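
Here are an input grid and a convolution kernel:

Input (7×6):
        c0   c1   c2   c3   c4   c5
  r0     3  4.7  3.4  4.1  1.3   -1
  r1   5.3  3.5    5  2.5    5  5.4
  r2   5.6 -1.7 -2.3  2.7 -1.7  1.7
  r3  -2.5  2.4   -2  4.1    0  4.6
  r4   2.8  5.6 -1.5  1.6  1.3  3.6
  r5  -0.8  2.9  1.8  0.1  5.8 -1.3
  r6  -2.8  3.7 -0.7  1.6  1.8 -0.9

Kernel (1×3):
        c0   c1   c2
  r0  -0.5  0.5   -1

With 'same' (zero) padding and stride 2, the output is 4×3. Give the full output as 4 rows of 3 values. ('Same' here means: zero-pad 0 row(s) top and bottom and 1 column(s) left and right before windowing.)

-3.2 -4.75 -0.4
4.5 -3 -3.9
-4.2 -5.15 -3.75
-5.1 -3.8 1

Output[0,0]: The receptive field on the zero-padded input at this output position is [0 3 4.7]. Elementwise product with the kernel and sum: 0·-0.5 + 3·0.5 + 4.7·-1.
Output[0,1]: The receptive field on the zero-padded input at this output position is [4.7 3.4 4.1]. Elementwise product with the kernel and sum: 4.7·-0.5 + 3.4·0.5 + 4.1·-1.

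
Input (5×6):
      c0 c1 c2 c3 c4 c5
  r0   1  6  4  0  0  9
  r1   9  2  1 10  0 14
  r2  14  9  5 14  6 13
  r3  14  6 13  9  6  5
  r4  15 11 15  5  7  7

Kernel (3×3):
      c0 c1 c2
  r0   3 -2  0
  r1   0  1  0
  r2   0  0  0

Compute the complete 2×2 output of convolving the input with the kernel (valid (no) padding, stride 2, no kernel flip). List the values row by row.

-7 22
30 -4

Output[0,0]: The receptive field on the input at this output position is [1 6 4 / 9 2 1 / 14 9 5]. Elementwise product with the kernel and sum: 1·3 + 6·-2 + 2·1.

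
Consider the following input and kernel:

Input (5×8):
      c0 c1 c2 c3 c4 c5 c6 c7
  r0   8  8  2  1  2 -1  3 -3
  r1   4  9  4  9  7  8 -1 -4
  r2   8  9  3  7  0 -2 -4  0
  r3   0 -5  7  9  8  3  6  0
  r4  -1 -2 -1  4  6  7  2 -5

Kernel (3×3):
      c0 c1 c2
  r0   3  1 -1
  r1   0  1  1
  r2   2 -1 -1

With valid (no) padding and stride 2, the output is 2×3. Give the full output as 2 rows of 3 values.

47 20 15
33 21 14

Output[0,0]: The receptive field on the input at this output position is [8 8 2 / 4 9 4 / 8 9 3]. Elementwise product with the kernel and sum: 8·3 + 8·1 + 2·-1 + 9·1 + 4·1 + 8·2 + 9·-1 + 3·-1.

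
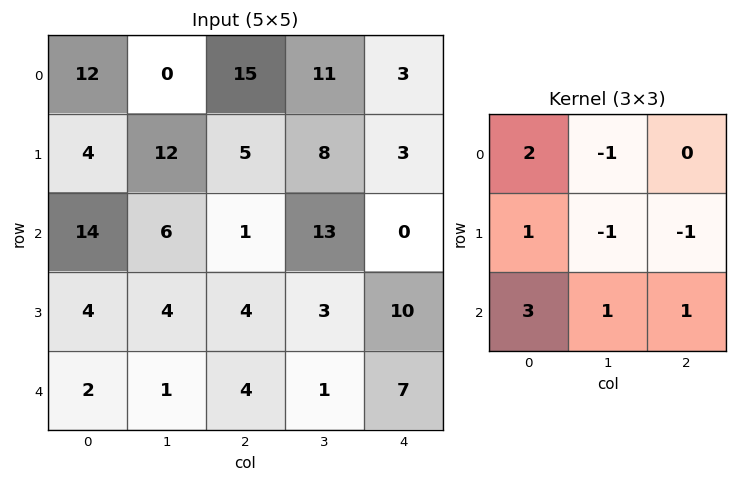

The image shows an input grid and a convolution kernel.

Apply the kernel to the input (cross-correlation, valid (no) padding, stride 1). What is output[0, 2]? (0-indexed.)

29

The receptive field on the input at this output position is [15 11 3 / 5 8 3 / 1 13 0]. Elementwise product with the kernel and sum: 15·2 + 11·-1 + 5·1 + 8·-1 + 3·-1 + 1·3 + 13·1 + 0·1.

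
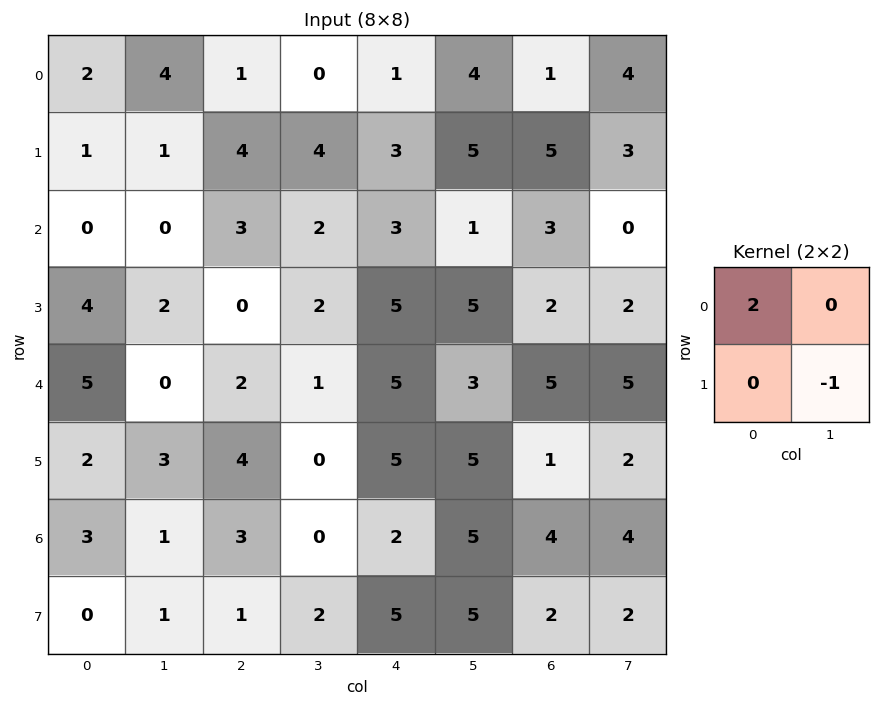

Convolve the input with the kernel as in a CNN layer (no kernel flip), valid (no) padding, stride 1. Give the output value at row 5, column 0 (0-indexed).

The receptive field on the input at this output position is [2 3 / 3 1]. Elementwise product with the kernel and sum: 2·2 + 1·-1.

3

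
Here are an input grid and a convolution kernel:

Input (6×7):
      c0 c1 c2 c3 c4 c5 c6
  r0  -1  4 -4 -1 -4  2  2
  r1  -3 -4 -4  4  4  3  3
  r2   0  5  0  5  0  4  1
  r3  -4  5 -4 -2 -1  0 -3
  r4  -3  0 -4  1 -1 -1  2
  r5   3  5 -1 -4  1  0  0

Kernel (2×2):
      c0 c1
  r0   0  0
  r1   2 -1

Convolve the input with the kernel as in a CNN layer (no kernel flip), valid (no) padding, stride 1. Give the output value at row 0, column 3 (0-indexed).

The receptive field on the input at this output position is [-1 -4 / 4 4]. Elementwise product with the kernel and sum: 4·2 + 4·-1.

4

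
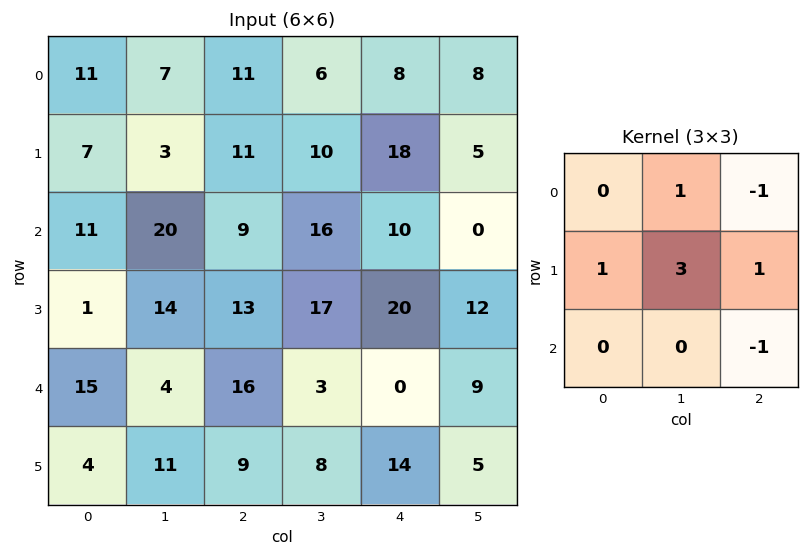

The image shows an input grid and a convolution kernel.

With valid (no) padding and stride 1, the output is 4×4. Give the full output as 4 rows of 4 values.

14 35 47 69
59 47 39 47
51 60 90 90
35 43 8 15

Output[0,0]: The receptive field on the input at this output position is [11 7 11 / 7 3 11 / 11 20 9]. Elementwise product with the kernel and sum: 7·1 + 11·-1 + 7·1 + 3·3 + 11·1 + 9·-1.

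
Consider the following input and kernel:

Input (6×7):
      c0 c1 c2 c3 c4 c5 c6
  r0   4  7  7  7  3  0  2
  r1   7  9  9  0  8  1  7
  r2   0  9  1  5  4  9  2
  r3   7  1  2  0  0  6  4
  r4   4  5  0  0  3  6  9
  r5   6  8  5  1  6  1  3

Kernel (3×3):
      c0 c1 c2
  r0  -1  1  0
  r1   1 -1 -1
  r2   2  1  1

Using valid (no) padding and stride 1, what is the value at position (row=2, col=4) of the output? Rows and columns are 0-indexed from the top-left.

16

The receptive field on the input at this output position is [4 9 2 / 0 6 4 / 3 6 9]. Elementwise product with the kernel and sum: 4·-1 + 9·1 + 0·1 + 6·-1 + 4·-1 + 3·2 + 6·1 + 9·1.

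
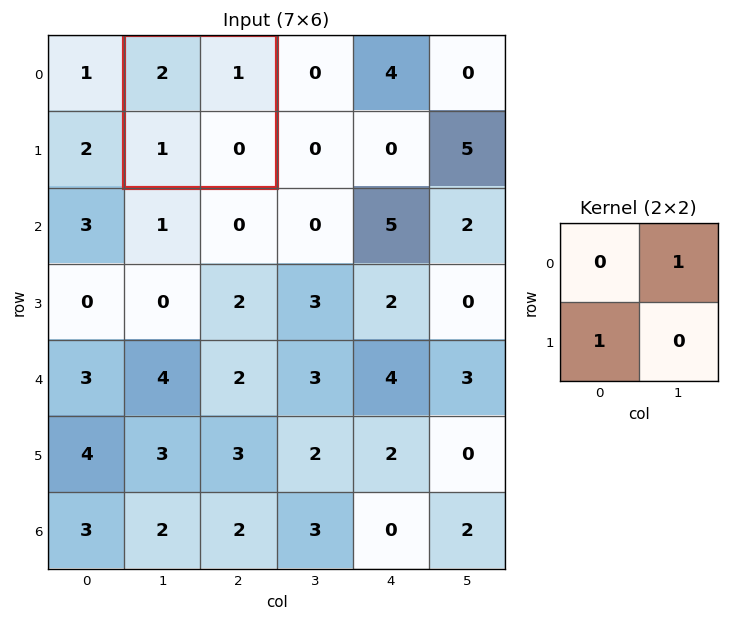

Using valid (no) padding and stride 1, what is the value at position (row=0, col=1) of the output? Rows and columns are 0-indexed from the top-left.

2

The receptive field on the input at this output position is [2 1 / 1 0]. Elementwise product with the kernel and sum: 1·1 + 1·1.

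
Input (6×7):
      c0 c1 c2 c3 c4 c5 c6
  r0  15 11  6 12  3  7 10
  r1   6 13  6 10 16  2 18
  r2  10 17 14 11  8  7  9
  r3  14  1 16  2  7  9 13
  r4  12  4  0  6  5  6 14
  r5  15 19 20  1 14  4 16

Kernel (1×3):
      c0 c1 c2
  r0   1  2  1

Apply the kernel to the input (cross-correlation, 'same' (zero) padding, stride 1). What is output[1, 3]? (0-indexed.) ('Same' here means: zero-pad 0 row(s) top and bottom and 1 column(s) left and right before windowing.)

The receptive field on the zero-padded input at this output position is [6 10 16]. Elementwise product with the kernel and sum: 6·1 + 10·2 + 16·1.

42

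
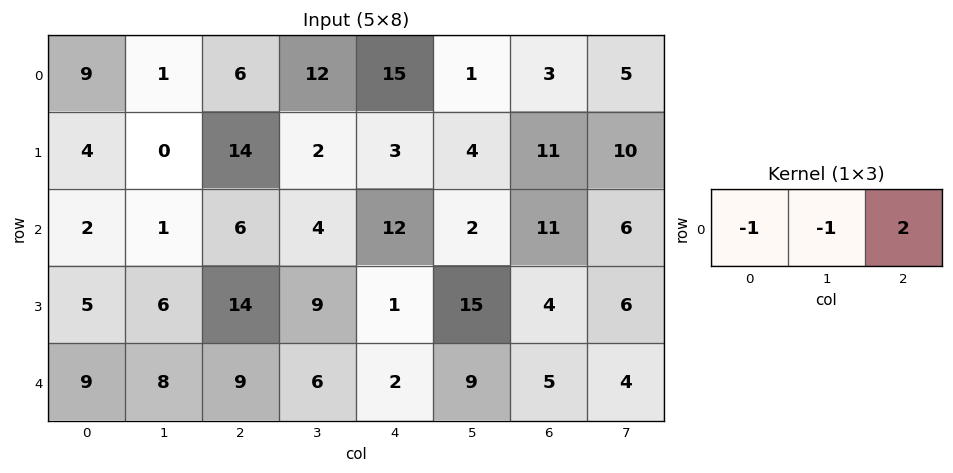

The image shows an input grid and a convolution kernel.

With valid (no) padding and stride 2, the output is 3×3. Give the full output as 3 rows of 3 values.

Output[0,0]: The receptive field on the input at this output position is [9 1 6]. Elementwise product with the kernel and sum: 9·-1 + 1·-1 + 6·2.

2 12 -10
9 14 8
1 -11 -1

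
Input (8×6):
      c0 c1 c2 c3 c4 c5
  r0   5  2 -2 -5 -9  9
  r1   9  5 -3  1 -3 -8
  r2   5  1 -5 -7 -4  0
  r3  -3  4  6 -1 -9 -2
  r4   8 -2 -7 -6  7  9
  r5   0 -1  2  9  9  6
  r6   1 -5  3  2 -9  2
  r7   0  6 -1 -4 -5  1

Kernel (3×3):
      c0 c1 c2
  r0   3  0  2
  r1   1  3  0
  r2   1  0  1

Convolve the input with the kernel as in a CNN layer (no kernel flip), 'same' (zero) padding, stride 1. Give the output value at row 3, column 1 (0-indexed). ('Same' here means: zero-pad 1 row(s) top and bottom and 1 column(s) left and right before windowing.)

The receptive field on the zero-padded input at this output position is [5 1 -5 / -3 4 6 / 8 -2 -7]. Elementwise product with the kernel and sum: 5·3 + -5·2 + -3·1 + 4·3 + 8·1 + -7·1.

15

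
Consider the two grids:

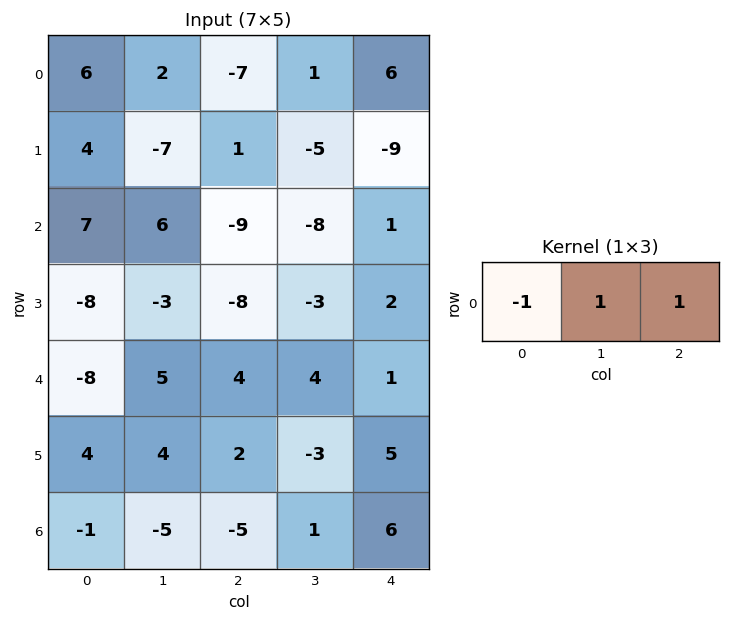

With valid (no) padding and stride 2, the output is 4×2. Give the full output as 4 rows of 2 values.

-11 14
-10 2
17 1
-9 12

Output[0,0]: The receptive field on the input at this output position is [6 2 -7]. Elementwise product with the kernel and sum: 6·-1 + 2·1 + -7·1.
Output[0,1]: The receptive field on the input at this output position is [-7 1 6]. Elementwise product with the kernel and sum: -7·-1 + 1·1 + 6·1.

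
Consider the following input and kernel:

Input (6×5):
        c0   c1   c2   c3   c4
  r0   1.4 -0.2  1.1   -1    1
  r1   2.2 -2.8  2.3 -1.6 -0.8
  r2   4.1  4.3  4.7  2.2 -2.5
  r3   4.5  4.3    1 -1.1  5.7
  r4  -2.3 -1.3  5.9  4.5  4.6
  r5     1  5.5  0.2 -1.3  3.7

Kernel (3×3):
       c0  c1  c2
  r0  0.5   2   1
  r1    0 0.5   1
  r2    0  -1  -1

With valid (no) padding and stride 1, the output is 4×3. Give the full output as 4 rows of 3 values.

Output[0,0]: The receptive field on the input at this output position is [1.4 -0.2 1.1 / 2.2 -2.8 2.3 / 4.1 4.3 4.7]. Elementwise product with the kernel and sum: 1.4·0.5 + -0.2·2 + 1.1·1 + -2.8·0.5 + 2.3·1 + 4.3·-1 + 4.7·-1.
Output[0,1]: The receptive field on the input at this output position is [-0.2 1.1 -1 / -2.8 2.3 -1.6 / 4.3 4.7 2.2]. Elementwise product with the kernel and sum: -0.2·0.5 + 1.1·2 + -1·1 + 2.3·0.5 + -1.6·1 + 4.7·-1 + 2.2·-1.

-6.7 -6.25 -1.75
-0.65 6.25 -8.85
13.9 2.75 0.3
11.4 11.6 8.45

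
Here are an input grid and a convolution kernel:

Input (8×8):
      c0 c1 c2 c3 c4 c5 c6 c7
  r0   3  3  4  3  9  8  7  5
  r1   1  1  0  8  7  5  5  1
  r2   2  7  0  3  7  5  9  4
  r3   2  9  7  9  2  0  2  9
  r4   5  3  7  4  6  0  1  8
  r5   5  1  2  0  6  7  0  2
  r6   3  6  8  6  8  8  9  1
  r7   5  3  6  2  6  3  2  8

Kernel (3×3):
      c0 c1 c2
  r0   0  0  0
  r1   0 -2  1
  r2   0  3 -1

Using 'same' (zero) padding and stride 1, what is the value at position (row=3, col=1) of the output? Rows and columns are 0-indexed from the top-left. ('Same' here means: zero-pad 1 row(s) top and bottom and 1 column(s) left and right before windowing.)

-9

The receptive field on the zero-padded input at this output position is [2 7 0 / 2 9 7 / 5 3 7]. Elementwise product with the kernel and sum: 9·-2 + 7·1 + 3·3 + 7·-1.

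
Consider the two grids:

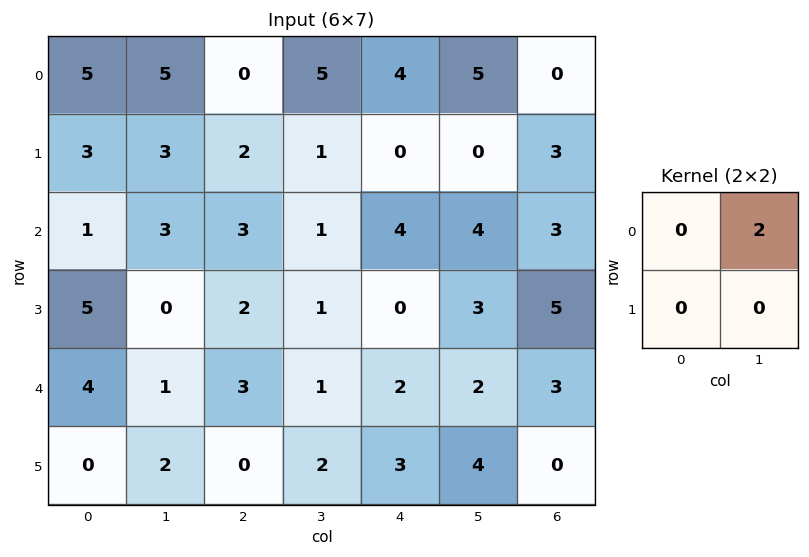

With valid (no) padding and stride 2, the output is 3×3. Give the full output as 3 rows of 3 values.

Output[0,0]: The receptive field on the input at this output position is [5 5 / 3 3]. Elementwise product with the kernel and sum: 5·2.
Output[0,1]: The receptive field on the input at this output position is [0 5 / 2 1]. Elementwise product with the kernel and sum: 5·2.

10 10 10
6 2 8
2 2 4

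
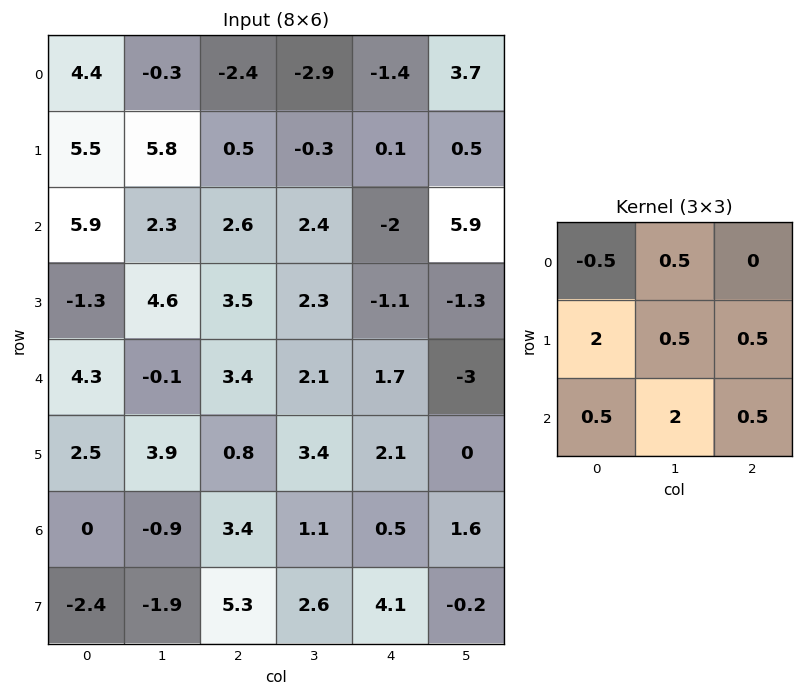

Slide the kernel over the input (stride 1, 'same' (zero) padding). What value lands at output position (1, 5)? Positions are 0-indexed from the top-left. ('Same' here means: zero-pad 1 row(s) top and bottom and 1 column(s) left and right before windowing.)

13.8

The receptive field on the zero-padded input at this output position is [-1.4 3.7 0 / 0.1 0.5 0 / -2 5.9 0]. Elementwise product with the kernel and sum: -1.4·-0.5 + 3.7·0.5 + 0.1·2 + 0.5·0.5 + 0·0.5 + -2·0.5 + 5.9·2 + 0·0.5.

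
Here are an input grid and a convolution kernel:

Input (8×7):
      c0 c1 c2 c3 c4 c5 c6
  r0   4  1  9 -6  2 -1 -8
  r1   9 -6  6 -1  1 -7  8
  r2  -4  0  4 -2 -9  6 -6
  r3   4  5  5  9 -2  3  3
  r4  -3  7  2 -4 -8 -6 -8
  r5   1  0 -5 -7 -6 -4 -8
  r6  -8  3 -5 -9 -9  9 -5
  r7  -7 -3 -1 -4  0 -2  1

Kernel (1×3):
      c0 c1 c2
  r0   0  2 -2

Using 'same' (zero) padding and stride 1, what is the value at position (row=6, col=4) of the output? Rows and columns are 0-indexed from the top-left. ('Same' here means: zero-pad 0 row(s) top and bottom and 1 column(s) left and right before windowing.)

-36

The receptive field on the zero-padded input at this output position is [-9 -9 9]. Elementwise product with the kernel and sum: -9·2 + 9·-2.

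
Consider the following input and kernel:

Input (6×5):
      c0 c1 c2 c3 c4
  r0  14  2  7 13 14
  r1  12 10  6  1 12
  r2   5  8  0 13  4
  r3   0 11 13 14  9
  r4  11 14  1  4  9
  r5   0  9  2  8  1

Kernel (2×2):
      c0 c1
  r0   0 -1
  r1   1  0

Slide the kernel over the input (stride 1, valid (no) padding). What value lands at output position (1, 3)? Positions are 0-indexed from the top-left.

The receptive field on the input at this output position is [1 12 / 13 4]. Elementwise product with the kernel and sum: 12·-1 + 13·1.

1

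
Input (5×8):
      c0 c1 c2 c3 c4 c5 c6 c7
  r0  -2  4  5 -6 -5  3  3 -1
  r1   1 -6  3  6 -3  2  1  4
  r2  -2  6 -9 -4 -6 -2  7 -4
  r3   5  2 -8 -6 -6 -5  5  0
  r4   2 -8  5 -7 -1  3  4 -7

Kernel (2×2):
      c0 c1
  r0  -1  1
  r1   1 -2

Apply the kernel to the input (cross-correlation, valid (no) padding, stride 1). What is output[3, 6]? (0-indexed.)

The receptive field on the input at this output position is [5 0 / 4 -7]. Elementwise product with the kernel and sum: 5·-1 + 0·1 + 4·1 + -7·-2.

13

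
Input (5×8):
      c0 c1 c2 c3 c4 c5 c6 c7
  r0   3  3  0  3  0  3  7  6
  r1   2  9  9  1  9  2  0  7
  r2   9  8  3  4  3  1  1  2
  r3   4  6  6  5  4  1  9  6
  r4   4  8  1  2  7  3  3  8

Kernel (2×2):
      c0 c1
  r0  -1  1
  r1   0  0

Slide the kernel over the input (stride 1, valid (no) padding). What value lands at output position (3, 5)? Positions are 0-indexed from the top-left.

The receptive field on the input at this output position is [1 9 / 3 3]. Elementwise product with the kernel and sum: 1·-1 + 9·1.

8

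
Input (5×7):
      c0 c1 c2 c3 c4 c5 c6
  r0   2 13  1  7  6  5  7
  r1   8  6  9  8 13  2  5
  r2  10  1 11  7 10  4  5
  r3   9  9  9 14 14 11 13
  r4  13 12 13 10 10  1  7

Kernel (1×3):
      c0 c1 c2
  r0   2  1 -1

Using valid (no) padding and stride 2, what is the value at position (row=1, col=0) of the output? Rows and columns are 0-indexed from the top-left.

The receptive field on the input at this output position is [10 1 11]. Elementwise product with the kernel and sum: 10·2 + 1·1 + 11·-1.

10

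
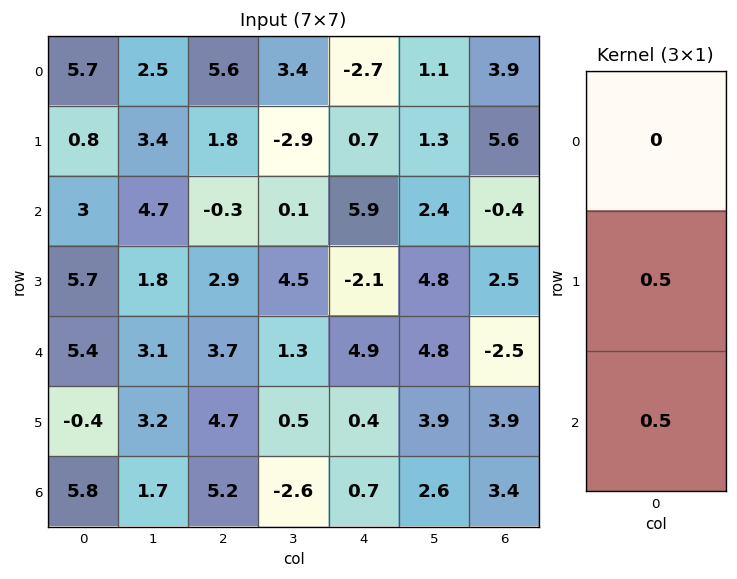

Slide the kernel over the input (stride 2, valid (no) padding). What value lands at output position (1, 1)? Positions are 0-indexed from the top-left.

The receptive field on the input at this output position is [-0.3 / 2.9 / 3.7]. Elementwise product with the kernel and sum: 2.9·0.5 + 3.7·0.5.

3.3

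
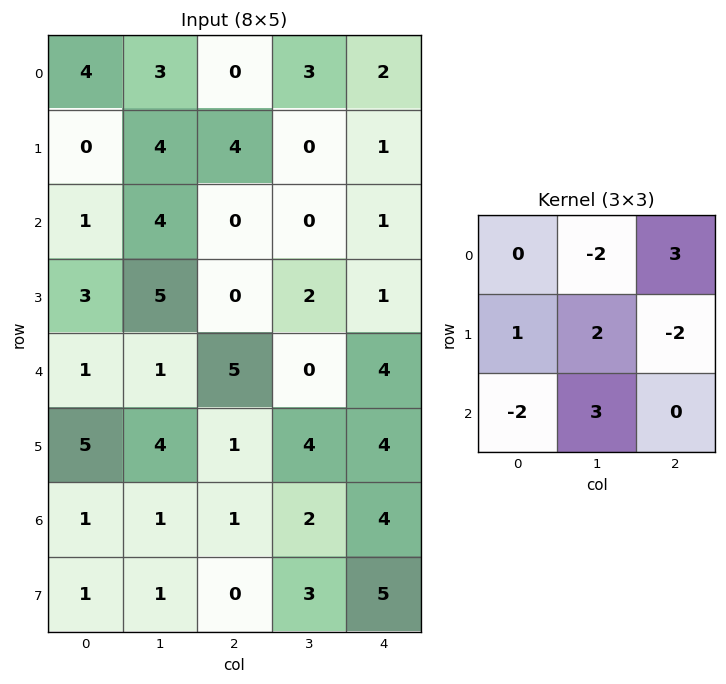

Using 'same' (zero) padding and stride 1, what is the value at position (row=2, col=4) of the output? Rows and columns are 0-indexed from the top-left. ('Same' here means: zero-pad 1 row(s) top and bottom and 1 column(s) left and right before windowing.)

The receptive field on the zero-padded input at this output position is [0 1 0 / 0 1 0 / 2 1 0]. Elementwise product with the kernel and sum: 1·-2 + 0·3 + 0·1 + 1·2 + 0·-2 + 2·-2 + 1·3.

-1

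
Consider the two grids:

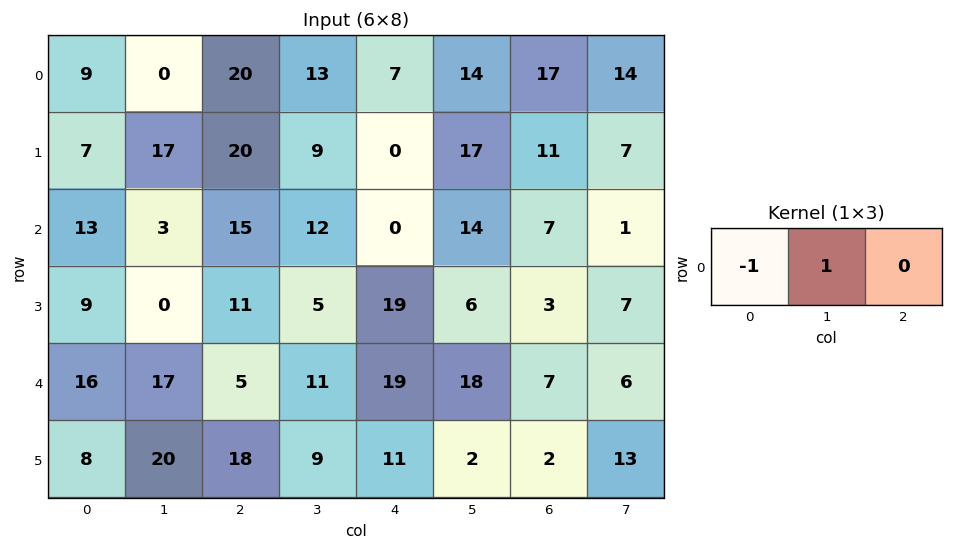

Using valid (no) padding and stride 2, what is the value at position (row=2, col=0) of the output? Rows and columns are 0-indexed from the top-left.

1

The receptive field on the input at this output position is [16 17 5]. Elementwise product with the kernel and sum: 16·-1 + 17·1.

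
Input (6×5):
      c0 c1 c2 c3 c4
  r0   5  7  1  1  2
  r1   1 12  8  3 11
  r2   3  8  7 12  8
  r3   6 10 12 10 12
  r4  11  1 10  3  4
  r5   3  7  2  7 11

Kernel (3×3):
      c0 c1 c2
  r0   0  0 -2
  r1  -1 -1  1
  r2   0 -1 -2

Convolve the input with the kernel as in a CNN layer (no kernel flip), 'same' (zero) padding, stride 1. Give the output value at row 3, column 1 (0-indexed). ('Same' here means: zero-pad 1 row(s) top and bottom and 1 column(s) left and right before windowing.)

The receptive field on the zero-padded input at this output position is [3 8 7 / 6 10 12 / 11 1 10]. Elementwise product with the kernel and sum: 7·-2 + 6·-1 + 10·-1 + 12·1 + 1·-1 + 10·-2.

-39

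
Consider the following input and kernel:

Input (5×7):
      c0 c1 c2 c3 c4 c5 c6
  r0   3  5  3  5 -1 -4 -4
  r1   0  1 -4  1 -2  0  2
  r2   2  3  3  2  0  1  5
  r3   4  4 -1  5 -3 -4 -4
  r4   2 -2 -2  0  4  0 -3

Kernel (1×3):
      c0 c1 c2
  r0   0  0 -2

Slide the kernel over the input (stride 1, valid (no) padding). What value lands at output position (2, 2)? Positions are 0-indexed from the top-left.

The receptive field on the input at this output position is [3 2 0]. Elementwise product with the kernel and sum: 0·-2.

0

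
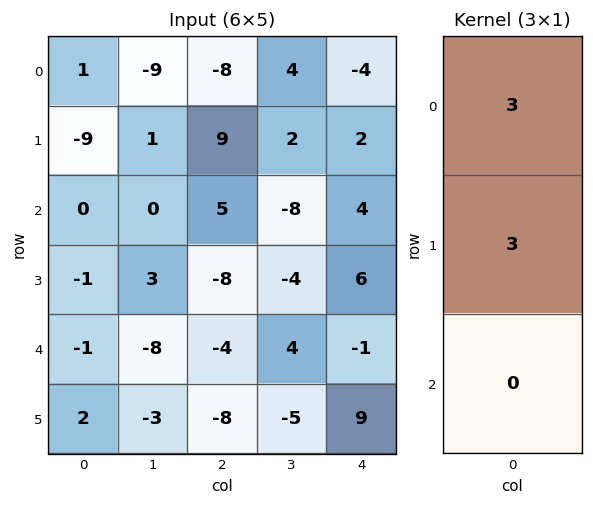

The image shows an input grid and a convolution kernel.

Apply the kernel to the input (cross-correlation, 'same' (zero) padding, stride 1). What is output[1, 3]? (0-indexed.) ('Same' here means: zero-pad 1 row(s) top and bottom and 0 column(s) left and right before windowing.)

The receptive field on the zero-padded input at this output position is [4 / 2 / -8]. Elementwise product with the kernel and sum: 4·3 + 2·3.

18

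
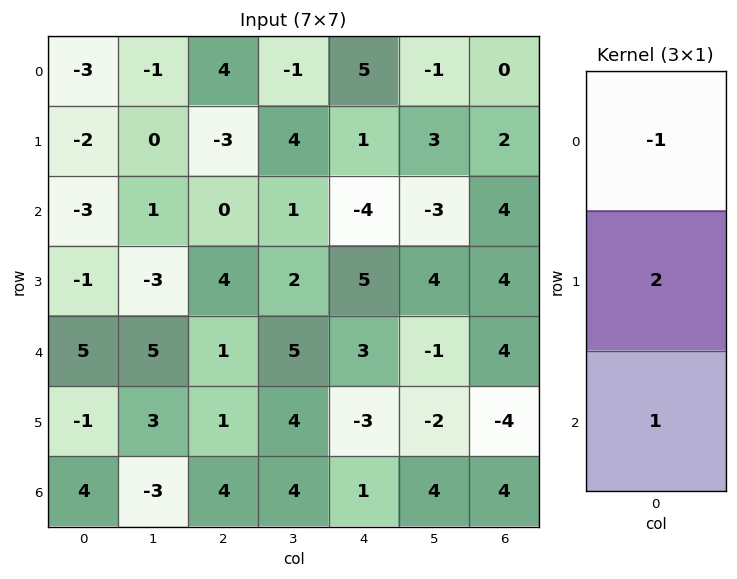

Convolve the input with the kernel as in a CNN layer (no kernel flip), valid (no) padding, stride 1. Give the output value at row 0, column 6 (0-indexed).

The receptive field on the input at this output position is [0 / 2 / 4]. Elementwise product with the kernel and sum: 0·-1 + 2·2 + 4·1.

8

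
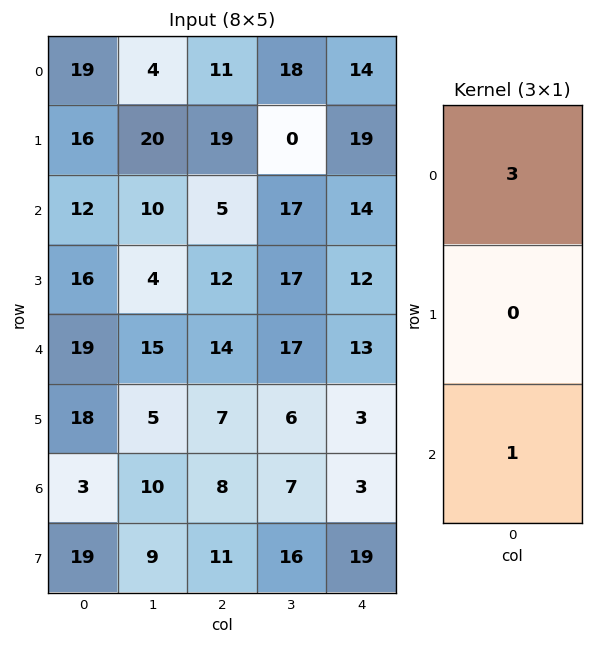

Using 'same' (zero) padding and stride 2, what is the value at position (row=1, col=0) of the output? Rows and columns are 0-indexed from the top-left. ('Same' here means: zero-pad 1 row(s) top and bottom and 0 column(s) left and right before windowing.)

The receptive field on the zero-padded input at this output position is [16 / 12 / 16]. Elementwise product with the kernel and sum: 16·3 + 16·1.

64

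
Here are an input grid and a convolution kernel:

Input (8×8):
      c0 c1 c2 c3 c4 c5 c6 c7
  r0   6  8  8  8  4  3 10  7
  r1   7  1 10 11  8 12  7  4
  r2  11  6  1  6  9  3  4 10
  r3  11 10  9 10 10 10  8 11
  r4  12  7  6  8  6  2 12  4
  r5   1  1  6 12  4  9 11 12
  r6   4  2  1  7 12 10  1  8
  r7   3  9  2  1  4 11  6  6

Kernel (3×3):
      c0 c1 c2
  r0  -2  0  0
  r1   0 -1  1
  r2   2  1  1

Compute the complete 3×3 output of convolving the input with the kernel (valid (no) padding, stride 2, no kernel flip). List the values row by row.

26 -2 12
14 24 6
-8 1 25

Output[0,0]: The receptive field on the input at this output position is [6 8 8 / 7 1 10 / 11 6 1]. Elementwise product with the kernel and sum: 6·-2 + 1·-1 + 10·1 + 11·2 + 6·1 + 1·1.
Output[0,1]: The receptive field on the input at this output position is [8 8 4 / 10 11 8 / 1 6 9]. Elementwise product with the kernel and sum: 8·-2 + 11·-1 + 8·1 + 1·2 + 6·1 + 9·1.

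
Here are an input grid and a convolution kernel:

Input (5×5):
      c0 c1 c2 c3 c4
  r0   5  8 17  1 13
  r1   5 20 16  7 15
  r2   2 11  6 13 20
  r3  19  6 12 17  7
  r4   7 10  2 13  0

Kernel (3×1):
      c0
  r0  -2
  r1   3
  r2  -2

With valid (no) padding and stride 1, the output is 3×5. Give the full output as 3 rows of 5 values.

Output[0,0]: The receptive field on the input at this output position is [5 / 5 / 2]. Elementwise product with the kernel and sum: 5·-2 + 5·3 + 2·-2.
Output[0,1]: The receptive field on the input at this output position is [8 / 20 / 11]. Elementwise product with the kernel and sum: 8·-2 + 20·3 + 11·-2.

1 22 2 -7 -21
-42 -19 -38 -9 16
39 -24 20 -1 -19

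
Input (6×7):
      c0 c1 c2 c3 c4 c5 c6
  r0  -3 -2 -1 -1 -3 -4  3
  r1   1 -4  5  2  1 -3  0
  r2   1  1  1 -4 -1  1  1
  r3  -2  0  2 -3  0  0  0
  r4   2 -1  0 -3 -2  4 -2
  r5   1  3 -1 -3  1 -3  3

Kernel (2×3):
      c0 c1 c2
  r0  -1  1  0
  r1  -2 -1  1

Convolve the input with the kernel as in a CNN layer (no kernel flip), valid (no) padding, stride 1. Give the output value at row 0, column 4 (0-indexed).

0

The receptive field on the input at this output position is [-3 -4 3 / 1 -3 0]. Elementwise product with the kernel and sum: -3·-1 + -4·1 + 1·-2 + -3·-1 + 0·1.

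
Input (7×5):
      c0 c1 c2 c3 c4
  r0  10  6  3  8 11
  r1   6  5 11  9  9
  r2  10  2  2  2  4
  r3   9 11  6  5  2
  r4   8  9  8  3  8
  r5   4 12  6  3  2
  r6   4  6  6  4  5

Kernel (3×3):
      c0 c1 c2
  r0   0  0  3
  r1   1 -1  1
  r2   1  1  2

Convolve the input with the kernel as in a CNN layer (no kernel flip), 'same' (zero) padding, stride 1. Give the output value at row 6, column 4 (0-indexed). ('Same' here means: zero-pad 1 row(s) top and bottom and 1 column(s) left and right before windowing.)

-1

The receptive field on the zero-padded input at this output position is [3 2 0 / 4 5 0 / 0 0 0]. Elementwise product with the kernel and sum: 0·3 + 4·1 + 5·-1 + 0·1 + 0·1 + 0·1 + 0·2.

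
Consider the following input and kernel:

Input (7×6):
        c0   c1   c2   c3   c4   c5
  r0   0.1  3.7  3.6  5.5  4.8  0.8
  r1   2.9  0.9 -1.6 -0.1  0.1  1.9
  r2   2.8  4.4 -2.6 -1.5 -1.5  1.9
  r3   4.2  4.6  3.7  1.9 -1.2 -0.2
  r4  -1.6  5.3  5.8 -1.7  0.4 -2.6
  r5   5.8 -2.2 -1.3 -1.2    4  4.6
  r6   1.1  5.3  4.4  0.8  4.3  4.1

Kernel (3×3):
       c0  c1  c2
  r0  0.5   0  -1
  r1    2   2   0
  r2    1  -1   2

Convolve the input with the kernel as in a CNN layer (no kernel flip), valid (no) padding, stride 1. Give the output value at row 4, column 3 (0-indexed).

12.05

The receptive field on the input at this output position is [-1.7 0.4 -2.6 / -1.2 4 4.6 / 0.8 4.3 4.1]. Elementwise product with the kernel and sum: -1.7·0.5 + -2.6·-1 + -1.2·2 + 4·2 + 0.8·1 + 4.3·-1 + 4.1·2.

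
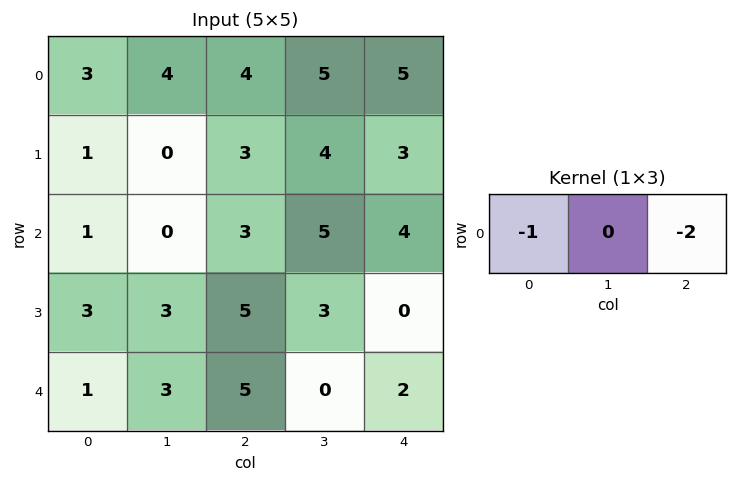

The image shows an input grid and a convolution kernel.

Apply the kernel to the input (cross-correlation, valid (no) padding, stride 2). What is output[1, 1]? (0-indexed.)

-11

The receptive field on the input at this output position is [3 5 4]. Elementwise product with the kernel and sum: 3·-1 + 4·-2.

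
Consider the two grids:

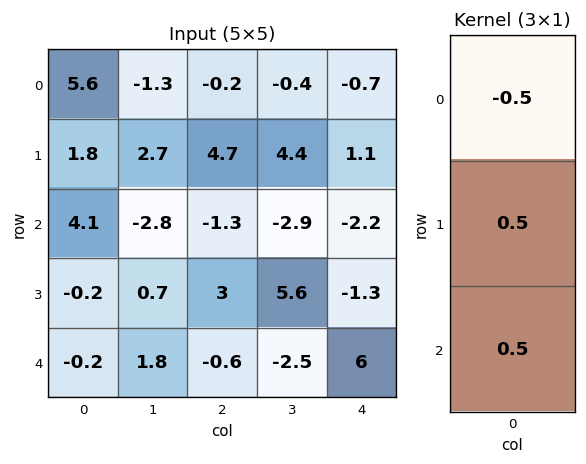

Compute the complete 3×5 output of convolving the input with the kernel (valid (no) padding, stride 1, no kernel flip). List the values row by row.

Output[0,0]: The receptive field on the input at this output position is [5.6 / 1.8 / 4.1]. Elementwise product with the kernel and sum: 5.6·-0.5 + 1.8·0.5 + 4.1·0.5.

0.15 0.6 1.8 0.95 -0.2
1.05 -2.4 -1.5 -0.85 -2.3
-2.25 2.65 1.85 3 3.45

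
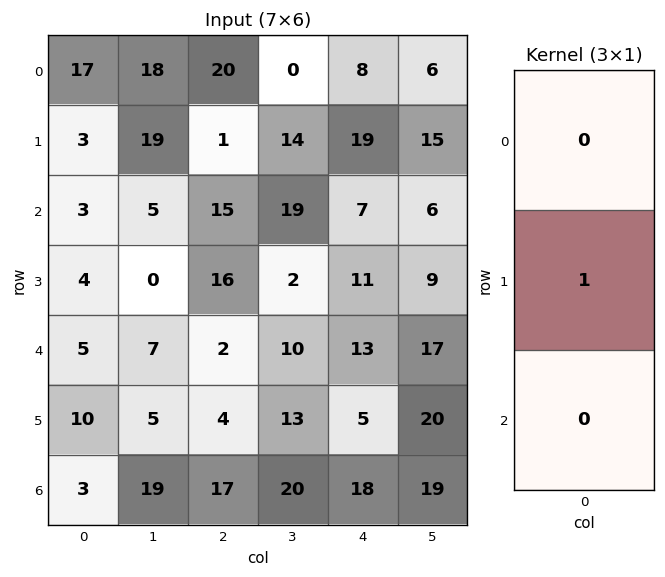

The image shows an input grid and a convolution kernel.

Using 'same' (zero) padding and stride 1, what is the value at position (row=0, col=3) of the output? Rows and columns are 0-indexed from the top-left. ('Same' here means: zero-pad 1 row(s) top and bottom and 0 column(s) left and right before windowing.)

0

The receptive field on the zero-padded input at this output position is [0 / 0 / 14]. Elementwise product with the kernel and sum: 0·1.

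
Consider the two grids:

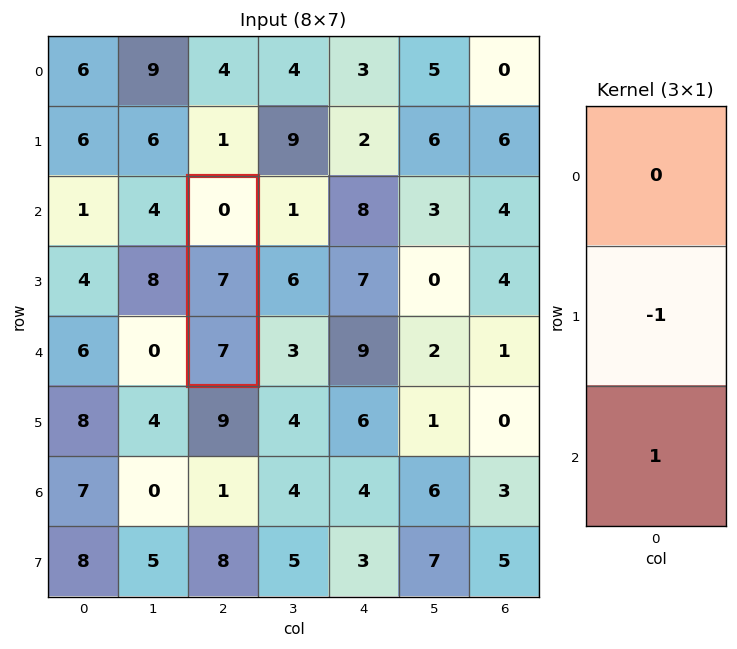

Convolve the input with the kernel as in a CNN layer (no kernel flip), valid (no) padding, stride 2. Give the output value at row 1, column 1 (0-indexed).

0

The receptive field on the input at this output position is [0 / 7 / 7]. Elementwise product with the kernel and sum: 7·-1 + 7·1.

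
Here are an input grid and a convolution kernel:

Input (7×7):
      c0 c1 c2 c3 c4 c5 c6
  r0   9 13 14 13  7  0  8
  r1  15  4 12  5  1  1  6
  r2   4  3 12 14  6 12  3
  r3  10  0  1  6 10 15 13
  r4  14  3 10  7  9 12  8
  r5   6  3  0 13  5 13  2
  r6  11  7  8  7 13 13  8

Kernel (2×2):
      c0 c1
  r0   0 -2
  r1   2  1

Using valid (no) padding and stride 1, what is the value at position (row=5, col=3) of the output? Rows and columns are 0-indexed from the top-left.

The receptive field on the input at this output position is [13 5 / 7 13]. Elementwise product with the kernel and sum: 5·-2 + 7·2 + 13·1.

17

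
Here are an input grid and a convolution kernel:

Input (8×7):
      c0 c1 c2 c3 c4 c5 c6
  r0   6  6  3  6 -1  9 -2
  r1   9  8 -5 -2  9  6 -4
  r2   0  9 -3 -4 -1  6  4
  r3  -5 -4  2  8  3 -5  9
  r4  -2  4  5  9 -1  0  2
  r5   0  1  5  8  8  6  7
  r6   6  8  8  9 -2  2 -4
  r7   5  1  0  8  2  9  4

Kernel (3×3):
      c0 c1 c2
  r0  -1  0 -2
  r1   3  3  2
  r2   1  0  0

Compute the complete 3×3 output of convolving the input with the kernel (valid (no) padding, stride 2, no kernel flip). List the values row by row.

Output[0,0]: The receptive field on the input at this output position is [6 6 3 / 9 8 -5 / 0 9 -3]. Elementwise product with the kernel and sum: 6·-1 + 3·-2 + 9·3 + 8·3 + -5·2 + 0·1.

29 -7 41
-19 46 4
11 60 51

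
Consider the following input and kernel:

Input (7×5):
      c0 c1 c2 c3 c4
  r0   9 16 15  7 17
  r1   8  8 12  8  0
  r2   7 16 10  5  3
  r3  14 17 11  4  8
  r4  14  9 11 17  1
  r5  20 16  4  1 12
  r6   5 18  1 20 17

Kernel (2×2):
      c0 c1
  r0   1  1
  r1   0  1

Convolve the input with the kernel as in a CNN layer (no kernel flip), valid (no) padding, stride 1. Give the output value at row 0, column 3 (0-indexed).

The receptive field on the input at this output position is [7 17 / 8 0]. Elementwise product with the kernel and sum: 7·1 + 17·1 + 0·1.

24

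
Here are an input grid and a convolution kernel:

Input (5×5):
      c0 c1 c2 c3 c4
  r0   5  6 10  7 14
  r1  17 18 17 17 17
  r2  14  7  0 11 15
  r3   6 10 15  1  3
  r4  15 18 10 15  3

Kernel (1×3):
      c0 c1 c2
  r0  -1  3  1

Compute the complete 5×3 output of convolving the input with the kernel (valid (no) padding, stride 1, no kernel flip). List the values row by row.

23 31 25
54 50 51
7 4 48
39 36 -9
49 27 38

Output[0,0]: The receptive field on the input at this output position is [5 6 10]. Elementwise product with the kernel and sum: 5·-1 + 6·3 + 10·1.
Output[0,1]: The receptive field on the input at this output position is [6 10 7]. Elementwise product with the kernel and sum: 6·-1 + 10·3 + 7·1.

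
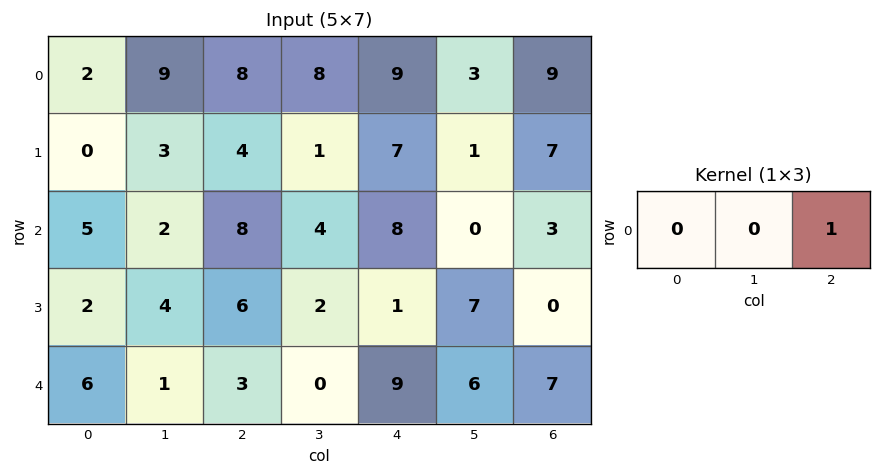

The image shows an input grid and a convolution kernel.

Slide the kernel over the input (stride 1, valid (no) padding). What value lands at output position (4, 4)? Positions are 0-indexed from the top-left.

The receptive field on the input at this output position is [9 6 7]. Elementwise product with the kernel and sum: 7·1.

7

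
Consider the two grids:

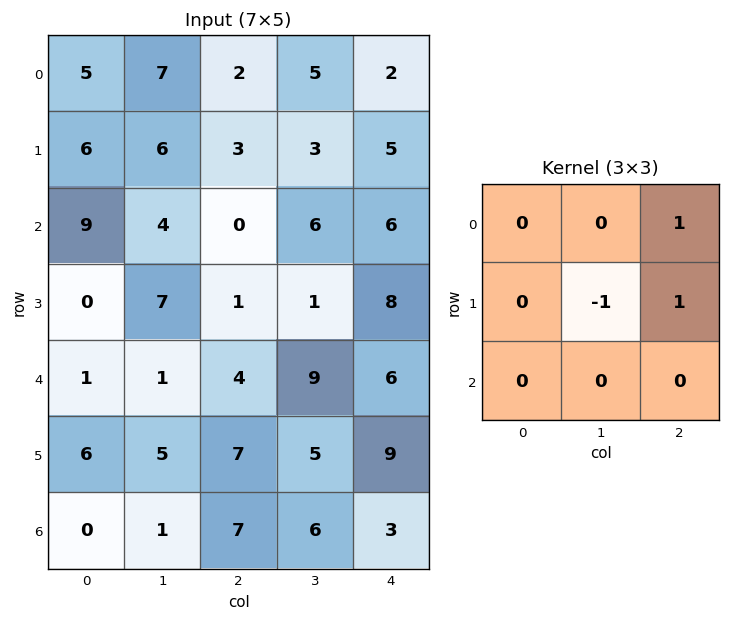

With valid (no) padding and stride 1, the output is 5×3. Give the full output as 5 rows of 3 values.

-1 5 4
-1 9 5
-6 6 13
4 6 5
6 7 10

Output[0,0]: The receptive field on the input at this output position is [5 7 2 / 6 6 3 / 9 4 0]. Elementwise product with the kernel and sum: 2·1 + 6·-1 + 3·1.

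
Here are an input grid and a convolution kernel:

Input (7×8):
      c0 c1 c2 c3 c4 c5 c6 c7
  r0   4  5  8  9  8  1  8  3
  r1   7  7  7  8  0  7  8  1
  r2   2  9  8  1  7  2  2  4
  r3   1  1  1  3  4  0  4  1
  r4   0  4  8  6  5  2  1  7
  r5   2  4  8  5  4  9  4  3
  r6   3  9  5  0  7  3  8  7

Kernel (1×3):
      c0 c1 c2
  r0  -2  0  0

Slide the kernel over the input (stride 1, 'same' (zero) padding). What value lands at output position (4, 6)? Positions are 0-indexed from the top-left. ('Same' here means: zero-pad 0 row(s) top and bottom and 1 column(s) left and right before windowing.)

-4

The receptive field on the zero-padded input at this output position is [2 1 7]. Elementwise product with the kernel and sum: 2·-2.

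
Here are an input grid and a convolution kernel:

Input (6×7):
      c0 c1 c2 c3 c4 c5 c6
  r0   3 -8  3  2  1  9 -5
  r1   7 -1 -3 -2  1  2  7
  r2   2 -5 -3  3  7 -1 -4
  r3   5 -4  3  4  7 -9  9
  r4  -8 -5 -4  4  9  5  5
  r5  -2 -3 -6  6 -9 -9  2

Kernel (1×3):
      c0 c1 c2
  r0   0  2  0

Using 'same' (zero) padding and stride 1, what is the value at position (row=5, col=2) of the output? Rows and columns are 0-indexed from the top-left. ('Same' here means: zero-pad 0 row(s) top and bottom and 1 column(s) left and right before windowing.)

-12

The receptive field on the zero-padded input at this output position is [-3 -6 6]. Elementwise product with the kernel and sum: -6·2.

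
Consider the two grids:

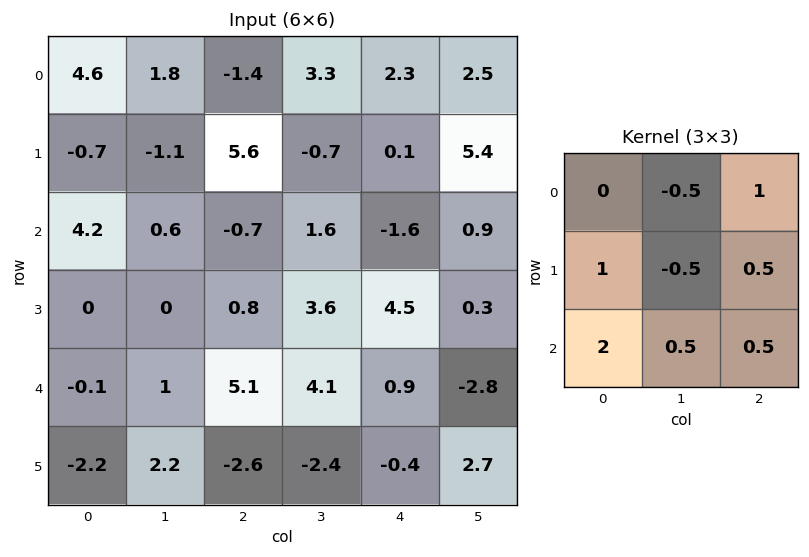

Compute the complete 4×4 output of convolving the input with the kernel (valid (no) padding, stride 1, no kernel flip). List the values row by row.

Output[0,0]: The receptive field on the input at this output position is [4.6 1.8 -1.4 / -0.7 -1.1 5.6 / 4.2 0.6 -0.7]. Elementwise product with the kernel and sum: 1.8·-0.5 + -1.4·1 + -0.7·1 + -1.1·-0.5 + 5.6·0.5 + 4.2·2 + 0.6·0.5 + -0.7·0.5.

8.7 1.4 5.25 6.15
10.1 0.45 3.8 17.8
2.25 9.95 11.55 10.45
-1.85 5.6 -0.4 -3.35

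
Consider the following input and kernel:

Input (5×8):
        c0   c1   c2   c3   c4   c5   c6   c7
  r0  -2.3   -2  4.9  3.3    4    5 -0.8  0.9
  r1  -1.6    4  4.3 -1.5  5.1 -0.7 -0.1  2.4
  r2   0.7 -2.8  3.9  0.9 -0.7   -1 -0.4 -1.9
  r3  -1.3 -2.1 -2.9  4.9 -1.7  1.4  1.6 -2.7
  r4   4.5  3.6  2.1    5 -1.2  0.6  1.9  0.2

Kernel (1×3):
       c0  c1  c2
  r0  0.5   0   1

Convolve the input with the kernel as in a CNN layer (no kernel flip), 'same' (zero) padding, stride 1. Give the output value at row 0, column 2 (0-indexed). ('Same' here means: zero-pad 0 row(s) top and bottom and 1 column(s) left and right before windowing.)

The receptive field on the zero-padded input at this output position is [-2 4.9 3.3]. Elementwise product with the kernel and sum: -2·0.5 + 3.3·1.

2.3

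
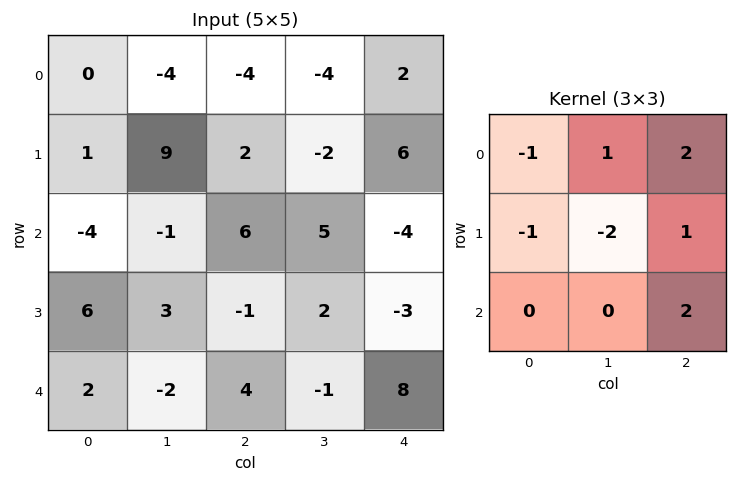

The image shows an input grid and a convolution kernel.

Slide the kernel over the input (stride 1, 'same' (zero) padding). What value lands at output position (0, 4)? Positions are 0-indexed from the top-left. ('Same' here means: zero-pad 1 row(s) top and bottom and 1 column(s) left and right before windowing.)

0

The receptive field on the zero-padded input at this output position is [0 0 0 / -4 2 0 / -2 6 0]. Elementwise product with the kernel and sum: 0·-1 + 0·1 + 0·2 + -4·-1 + 2·-2 + 0·1 + 0·2.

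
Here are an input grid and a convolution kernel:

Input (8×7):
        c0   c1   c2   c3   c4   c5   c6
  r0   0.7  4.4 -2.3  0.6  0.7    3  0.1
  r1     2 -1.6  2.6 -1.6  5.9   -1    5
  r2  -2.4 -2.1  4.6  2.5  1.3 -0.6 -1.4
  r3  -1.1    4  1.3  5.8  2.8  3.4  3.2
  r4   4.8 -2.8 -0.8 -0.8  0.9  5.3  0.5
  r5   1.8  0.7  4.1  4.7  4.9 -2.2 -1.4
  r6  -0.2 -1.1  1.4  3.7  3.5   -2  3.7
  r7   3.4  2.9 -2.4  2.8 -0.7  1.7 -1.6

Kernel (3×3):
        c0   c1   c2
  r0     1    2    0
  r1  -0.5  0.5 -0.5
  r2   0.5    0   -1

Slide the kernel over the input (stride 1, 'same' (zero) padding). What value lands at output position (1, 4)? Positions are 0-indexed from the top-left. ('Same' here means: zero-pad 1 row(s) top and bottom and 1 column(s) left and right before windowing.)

The receptive field on the zero-padded input at this output position is [0.6 0.7 3 / -1.6 5.9 -1 / 2.5 1.3 -0.6]. Elementwise product with the kernel and sum: 0.6·1 + 0.7·2 + -1.6·-0.5 + 5.9·0.5 + -1·-0.5 + 2.5·0.5 + -0.6·-1.

8.1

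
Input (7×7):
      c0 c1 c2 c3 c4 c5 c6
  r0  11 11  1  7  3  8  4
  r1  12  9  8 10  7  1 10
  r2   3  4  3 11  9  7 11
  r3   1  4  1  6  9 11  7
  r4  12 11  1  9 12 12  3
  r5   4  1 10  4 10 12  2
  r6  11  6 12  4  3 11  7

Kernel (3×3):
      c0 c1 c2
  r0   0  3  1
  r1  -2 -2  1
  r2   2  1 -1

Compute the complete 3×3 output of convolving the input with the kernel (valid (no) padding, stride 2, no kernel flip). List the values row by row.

7 3 36
40 36 32
50 46 7

Output[0,0]: The receptive field on the input at this output position is [11 11 1 / 12 9 8 / 3 4 3]. Elementwise product with the kernel and sum: 11·3 + 1·1 + 12·-2 + 9·-2 + 8·1 + 3·2 + 4·1 + 3·-1.
Output[0,1]: The receptive field on the input at this output position is [1 7 3 / 8 10 7 / 3 11 9]. Elementwise product with the kernel and sum: 7·3 + 3·1 + 8·-2 + 10·-2 + 7·1 + 3·2 + 11·1 + 9·-1.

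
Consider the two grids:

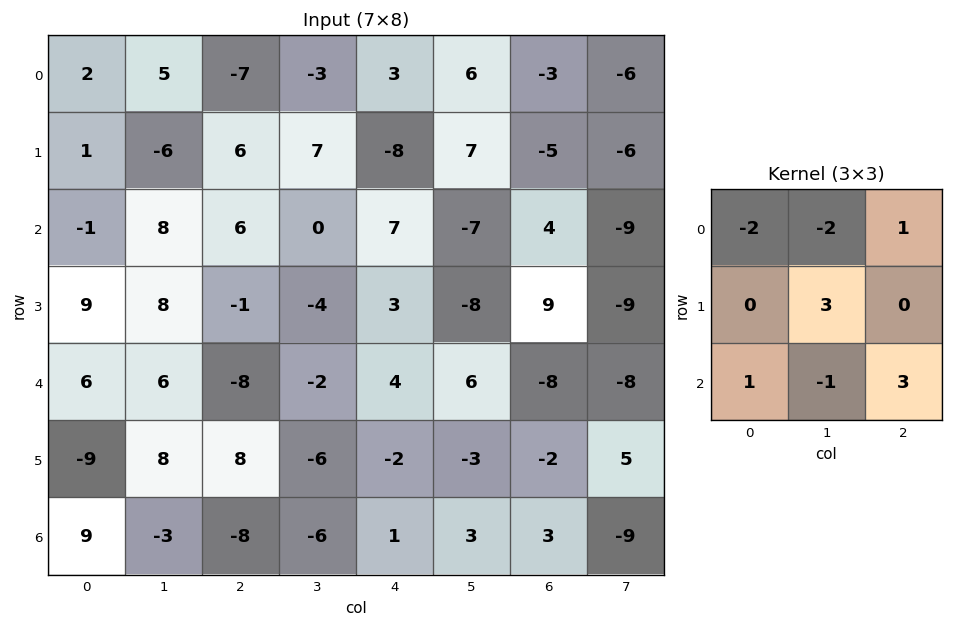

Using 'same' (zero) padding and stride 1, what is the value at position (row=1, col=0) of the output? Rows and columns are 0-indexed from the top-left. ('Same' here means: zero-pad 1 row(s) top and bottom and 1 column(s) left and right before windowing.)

The receptive field on the zero-padded input at this output position is [0 2 5 / 0 1 -6 / 0 -1 8]. Elementwise product with the kernel and sum: 0·-2 + 2·-2 + 5·1 + 1·3 + 0·1 + -1·-1 + 8·3.

29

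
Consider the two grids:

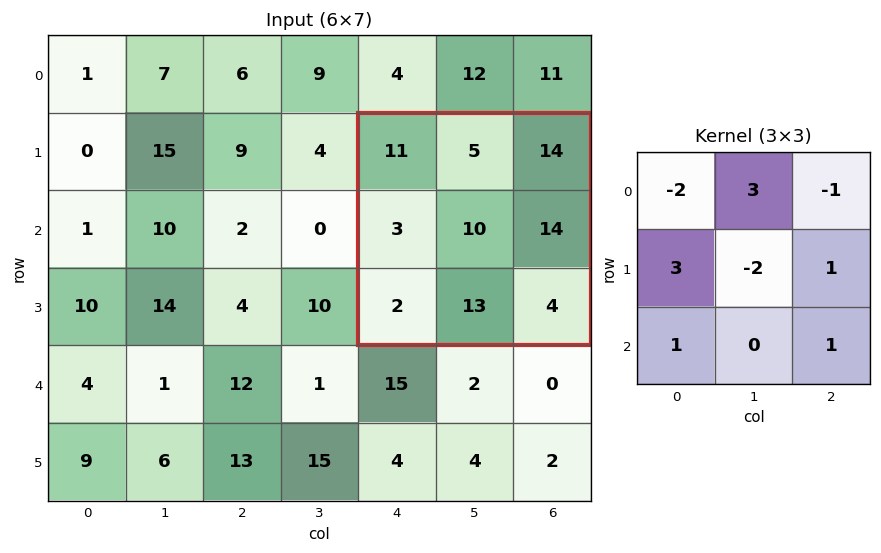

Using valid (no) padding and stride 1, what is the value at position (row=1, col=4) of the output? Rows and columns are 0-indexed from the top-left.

The receptive field on the input at this output position is [11 5 14 / 3 10 14 / 2 13 4]. Elementwise product with the kernel and sum: 11·-2 + 5·3 + 14·-1 + 3·3 + 10·-2 + 14·1 + 2·1 + 4·1.

-12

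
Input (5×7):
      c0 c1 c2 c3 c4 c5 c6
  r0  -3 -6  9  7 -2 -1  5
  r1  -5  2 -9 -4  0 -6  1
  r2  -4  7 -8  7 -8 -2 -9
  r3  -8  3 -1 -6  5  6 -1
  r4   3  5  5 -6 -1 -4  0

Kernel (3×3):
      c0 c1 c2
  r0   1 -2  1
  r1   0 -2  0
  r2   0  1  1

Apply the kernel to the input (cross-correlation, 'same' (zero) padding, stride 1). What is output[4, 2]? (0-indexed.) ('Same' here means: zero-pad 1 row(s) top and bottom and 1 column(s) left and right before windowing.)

The receptive field on the zero-padded input at this output position is [3 -1 -6 / 5 5 -6 / 0 0 0]. Elementwise product with the kernel and sum: 3·1 + -1·-2 + -6·1 + 5·-2 + 0·1 + 0·1.

-11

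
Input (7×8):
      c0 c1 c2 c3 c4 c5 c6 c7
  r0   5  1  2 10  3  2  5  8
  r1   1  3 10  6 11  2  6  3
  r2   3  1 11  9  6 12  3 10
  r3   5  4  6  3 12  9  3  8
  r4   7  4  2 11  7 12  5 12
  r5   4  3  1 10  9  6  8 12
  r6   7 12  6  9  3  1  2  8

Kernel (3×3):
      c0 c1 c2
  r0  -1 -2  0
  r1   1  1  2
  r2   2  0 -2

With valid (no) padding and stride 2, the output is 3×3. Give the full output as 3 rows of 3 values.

Output[0,0]: The receptive field on the input at this output position is [5 1 2 / 1 3 10 / 3 1 11]. Elementwise product with the kernel and sum: 5·-1 + 1·-2 + 1·1 + 3·1 + 10·2 + 3·2 + 11·-2.

1 26 24
26 -6 1
-4 11 2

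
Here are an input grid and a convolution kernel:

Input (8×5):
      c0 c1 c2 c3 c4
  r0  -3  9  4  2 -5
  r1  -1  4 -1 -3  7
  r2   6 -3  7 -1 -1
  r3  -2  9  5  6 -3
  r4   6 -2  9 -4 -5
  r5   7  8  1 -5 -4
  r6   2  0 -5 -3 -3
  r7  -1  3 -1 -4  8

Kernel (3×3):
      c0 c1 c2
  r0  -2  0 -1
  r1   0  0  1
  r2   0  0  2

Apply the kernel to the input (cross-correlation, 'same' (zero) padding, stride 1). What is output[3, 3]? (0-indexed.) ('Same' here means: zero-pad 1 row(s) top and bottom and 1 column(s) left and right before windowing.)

The receptive field on the zero-padded input at this output position is [7 -1 -1 / 5 6 -3 / 9 -4 -5]. Elementwise product with the kernel and sum: 7·-2 + -1·-1 + -3·1 + -5·2.

-26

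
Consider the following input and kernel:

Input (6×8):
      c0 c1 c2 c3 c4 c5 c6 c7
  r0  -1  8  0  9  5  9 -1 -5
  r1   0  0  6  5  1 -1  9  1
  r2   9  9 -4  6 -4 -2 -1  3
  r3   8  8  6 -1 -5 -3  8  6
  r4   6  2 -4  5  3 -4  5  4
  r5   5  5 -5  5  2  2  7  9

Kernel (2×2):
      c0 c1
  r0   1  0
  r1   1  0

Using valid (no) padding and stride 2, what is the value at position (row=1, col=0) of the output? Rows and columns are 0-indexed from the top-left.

17

The receptive field on the input at this output position is [9 9 / 8 8]. Elementwise product with the kernel and sum: 9·1 + 8·1.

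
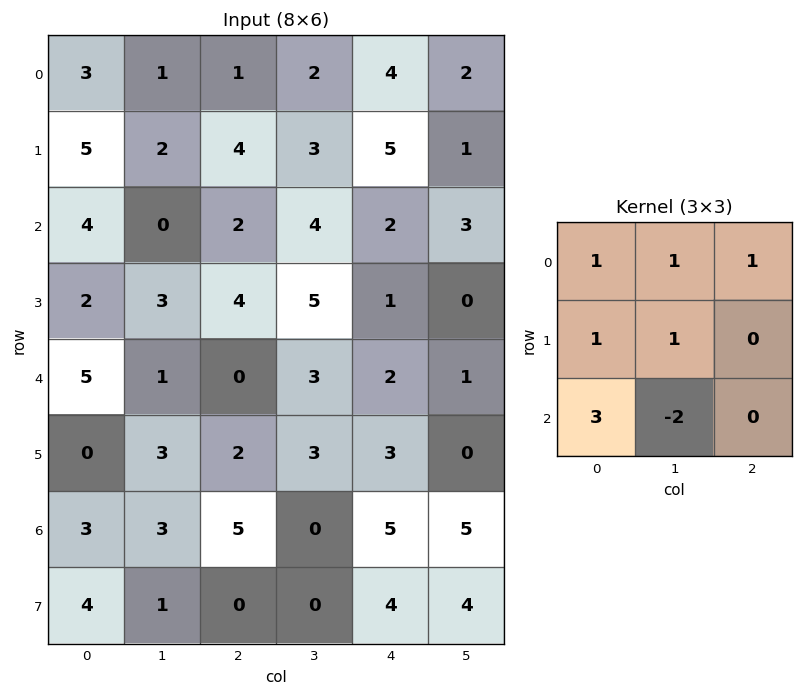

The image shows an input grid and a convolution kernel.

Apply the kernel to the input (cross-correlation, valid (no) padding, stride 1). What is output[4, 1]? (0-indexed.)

8

The receptive field on the input at this output position is [1 0 3 / 3 2 3 / 3 5 0]. Elementwise product with the kernel and sum: 1·1 + 0·1 + 3·1 + 3·1 + 2·1 + 3·3 + 5·-2.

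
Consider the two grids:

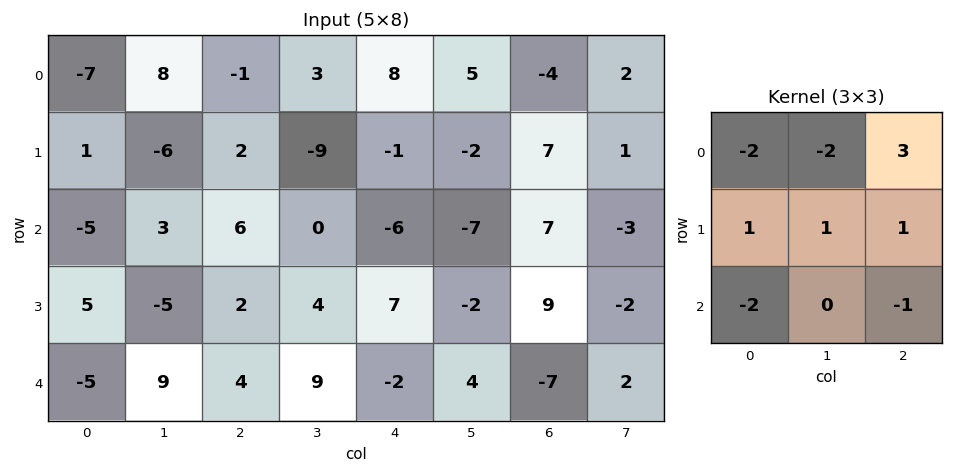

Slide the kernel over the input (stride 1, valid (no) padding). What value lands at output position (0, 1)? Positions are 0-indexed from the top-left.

-24

The receptive field on the input at this output position is [8 -1 3 / -6 2 -9 / 3 6 0]. Elementwise product with the kernel and sum: 8·-2 + -1·-2 + 3·3 + -6·1 + 2·1 + -9·1 + 3·-2 + 0·-1.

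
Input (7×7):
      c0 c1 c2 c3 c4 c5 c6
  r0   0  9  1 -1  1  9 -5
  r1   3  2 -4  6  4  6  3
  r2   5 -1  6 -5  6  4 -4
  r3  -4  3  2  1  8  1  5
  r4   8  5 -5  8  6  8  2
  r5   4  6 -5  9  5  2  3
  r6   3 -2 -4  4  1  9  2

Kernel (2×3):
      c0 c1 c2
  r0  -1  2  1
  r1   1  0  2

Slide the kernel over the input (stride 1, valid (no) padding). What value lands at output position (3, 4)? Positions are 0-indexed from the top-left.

The receptive field on the input at this output position is [8 1 5 / 6 8 2]. Elementwise product with the kernel and sum: 8·-1 + 1·2 + 5·1 + 6·1 + 2·2.

9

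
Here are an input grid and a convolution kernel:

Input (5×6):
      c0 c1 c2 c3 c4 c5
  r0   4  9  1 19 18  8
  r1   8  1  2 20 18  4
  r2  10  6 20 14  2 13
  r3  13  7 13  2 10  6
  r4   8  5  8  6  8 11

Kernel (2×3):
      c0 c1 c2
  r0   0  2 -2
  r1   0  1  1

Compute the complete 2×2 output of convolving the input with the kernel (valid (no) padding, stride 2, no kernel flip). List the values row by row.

Output[0,0]: The receptive field on the input at this output position is [4 9 1 / 8 1 2]. Elementwise product with the kernel and sum: 9·2 + 1·-2 + 1·1 + 2·1.

19 40
-8 36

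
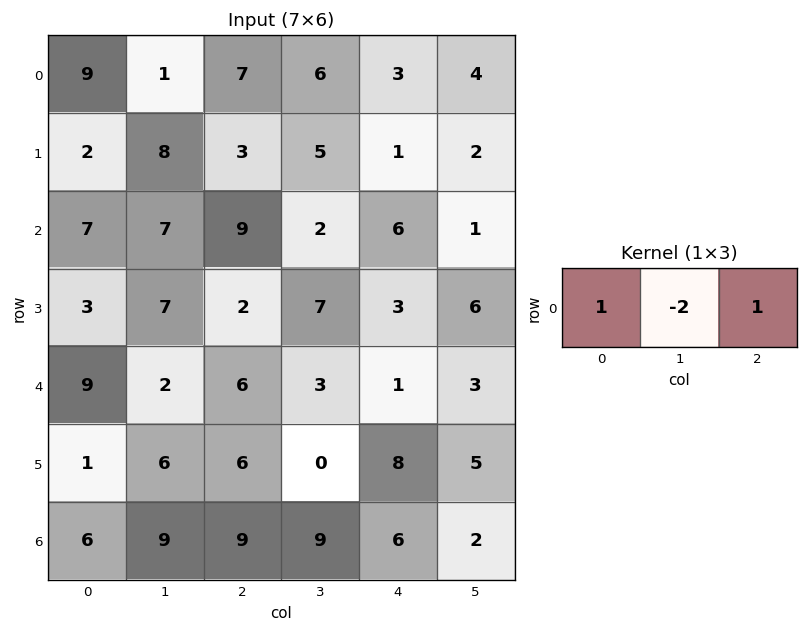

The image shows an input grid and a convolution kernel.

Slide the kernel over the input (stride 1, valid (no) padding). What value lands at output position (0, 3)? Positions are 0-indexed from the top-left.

4

The receptive field on the input at this output position is [6 3 4]. Elementwise product with the kernel and sum: 6·1 + 3·-2 + 4·1.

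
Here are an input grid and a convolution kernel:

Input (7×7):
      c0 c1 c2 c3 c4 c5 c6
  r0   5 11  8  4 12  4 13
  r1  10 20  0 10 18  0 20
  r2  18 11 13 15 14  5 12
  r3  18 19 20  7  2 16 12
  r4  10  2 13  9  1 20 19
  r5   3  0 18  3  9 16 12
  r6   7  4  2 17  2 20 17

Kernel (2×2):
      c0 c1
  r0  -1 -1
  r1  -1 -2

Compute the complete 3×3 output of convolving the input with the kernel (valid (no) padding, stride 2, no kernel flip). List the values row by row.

-66 -32 -34
-85 -62 -53
-15 -46 -62

Output[0,0]: The receptive field on the input at this output position is [5 11 / 10 20]. Elementwise product with the kernel and sum: 5·-1 + 11·-1 + 10·-1 + 20·-2.
Output[0,1]: The receptive field on the input at this output position is [8 4 / 0 10]. Elementwise product with the kernel and sum: 8·-1 + 4·-1 + 0·-1 + 10·-2.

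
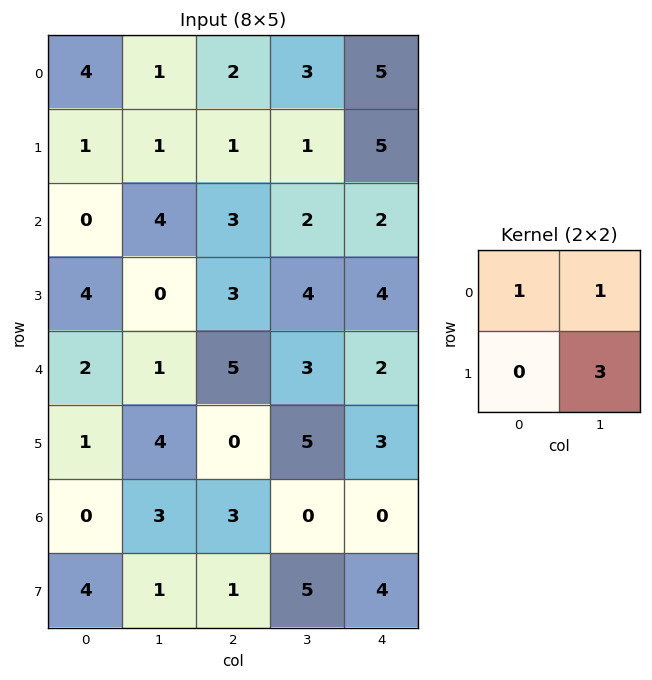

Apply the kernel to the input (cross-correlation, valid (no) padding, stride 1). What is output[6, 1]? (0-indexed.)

The receptive field on the input at this output position is [3 3 / 1 1]. Elementwise product with the kernel and sum: 3·1 + 3·1 + 1·3.

9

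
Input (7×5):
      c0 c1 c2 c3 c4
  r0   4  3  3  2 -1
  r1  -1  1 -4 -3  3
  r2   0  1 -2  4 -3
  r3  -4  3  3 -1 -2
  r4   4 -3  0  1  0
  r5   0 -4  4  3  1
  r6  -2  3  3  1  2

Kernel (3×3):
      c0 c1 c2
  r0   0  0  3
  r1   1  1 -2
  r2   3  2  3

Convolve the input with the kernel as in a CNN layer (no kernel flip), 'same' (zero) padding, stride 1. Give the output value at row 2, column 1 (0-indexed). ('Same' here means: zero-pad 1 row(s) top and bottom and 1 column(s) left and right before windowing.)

-4

The receptive field on the zero-padded input at this output position is [-1 1 -4 / 0 1 -2 / -4 3 3]. Elementwise product with the kernel and sum: -4·3 + 0·1 + 1·1 + -2·-2 + -4·3 + 3·2 + 3·3.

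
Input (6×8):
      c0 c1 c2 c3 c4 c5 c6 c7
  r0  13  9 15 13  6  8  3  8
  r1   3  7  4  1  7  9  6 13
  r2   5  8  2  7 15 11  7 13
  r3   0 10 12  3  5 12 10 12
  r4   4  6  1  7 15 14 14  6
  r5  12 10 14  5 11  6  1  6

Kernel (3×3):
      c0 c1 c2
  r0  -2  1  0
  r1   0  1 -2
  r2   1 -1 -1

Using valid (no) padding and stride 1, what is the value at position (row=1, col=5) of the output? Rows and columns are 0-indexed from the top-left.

-41

The receptive field on the input at this output position is [9 6 13 / 11 7 13 / 12 10 12]. Elementwise product with the kernel and sum: 9·-2 + 6·1 + 7·1 + 13·-2 + 12·1 + 10·-1 + 12·-1.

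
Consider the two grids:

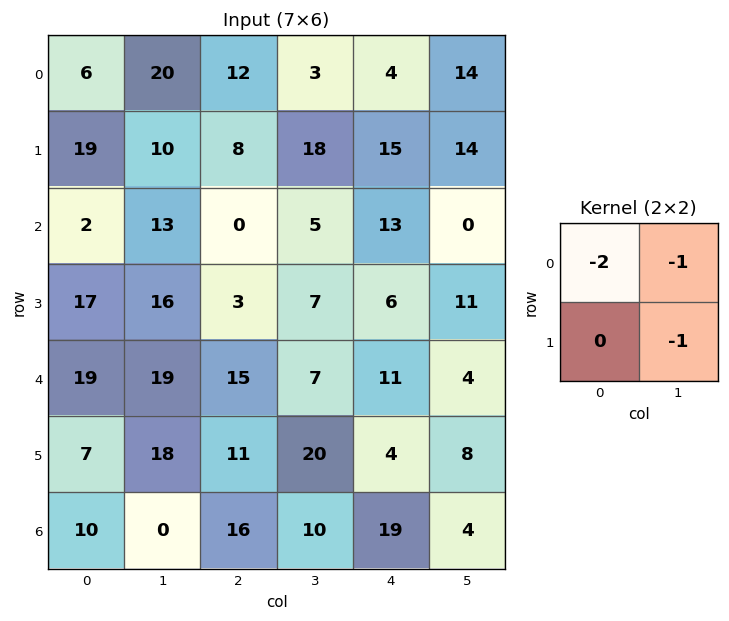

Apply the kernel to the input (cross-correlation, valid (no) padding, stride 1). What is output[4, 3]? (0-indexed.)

The receptive field on the input at this output position is [7 11 / 20 4]. Elementwise product with the kernel and sum: 7·-2 + 11·-1 + 4·-1.

-29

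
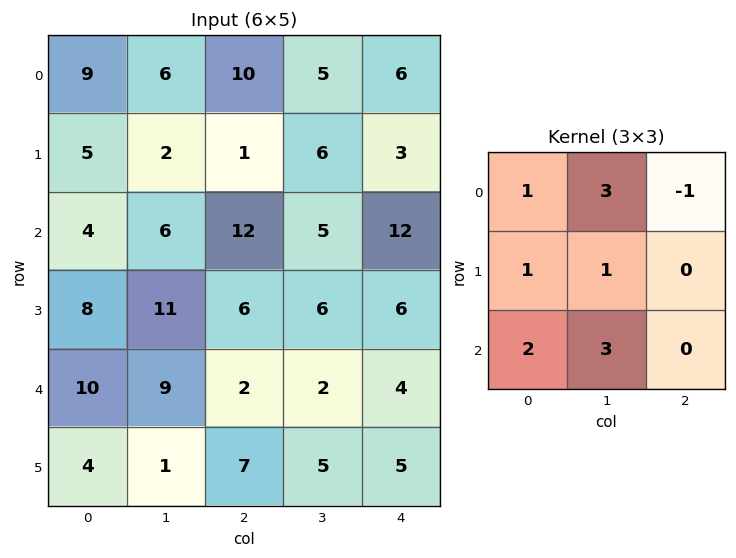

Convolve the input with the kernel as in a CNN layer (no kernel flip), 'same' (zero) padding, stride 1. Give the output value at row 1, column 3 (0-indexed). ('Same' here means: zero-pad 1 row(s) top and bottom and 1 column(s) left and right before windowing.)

The receptive field on the zero-padded input at this output position is [10 5 6 / 1 6 3 / 12 5 12]. Elementwise product with the kernel and sum: 10·1 + 5·3 + 6·-1 + 1·1 + 6·1 + 12·2 + 5·3.

65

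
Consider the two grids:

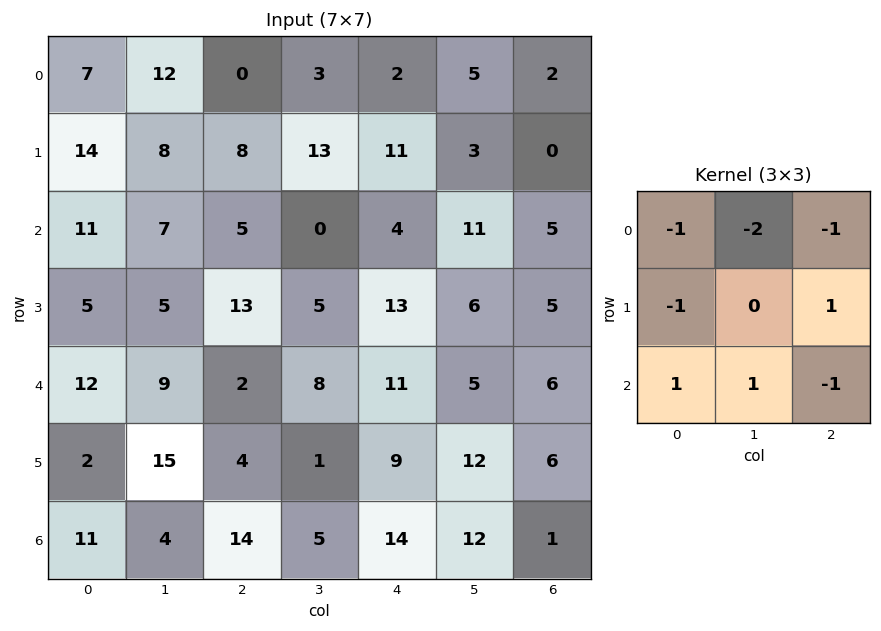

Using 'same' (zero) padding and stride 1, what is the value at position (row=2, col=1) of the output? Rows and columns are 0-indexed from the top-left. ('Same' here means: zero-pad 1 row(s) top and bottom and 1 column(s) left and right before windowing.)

-47

The receptive field on the zero-padded input at this output position is [14 8 8 / 11 7 5 / 5 5 13]. Elementwise product with the kernel and sum: 14·-1 + 8·-2 + 8·-1 + 11·-1 + 5·1 + 5·1 + 5·1 + 13·-1.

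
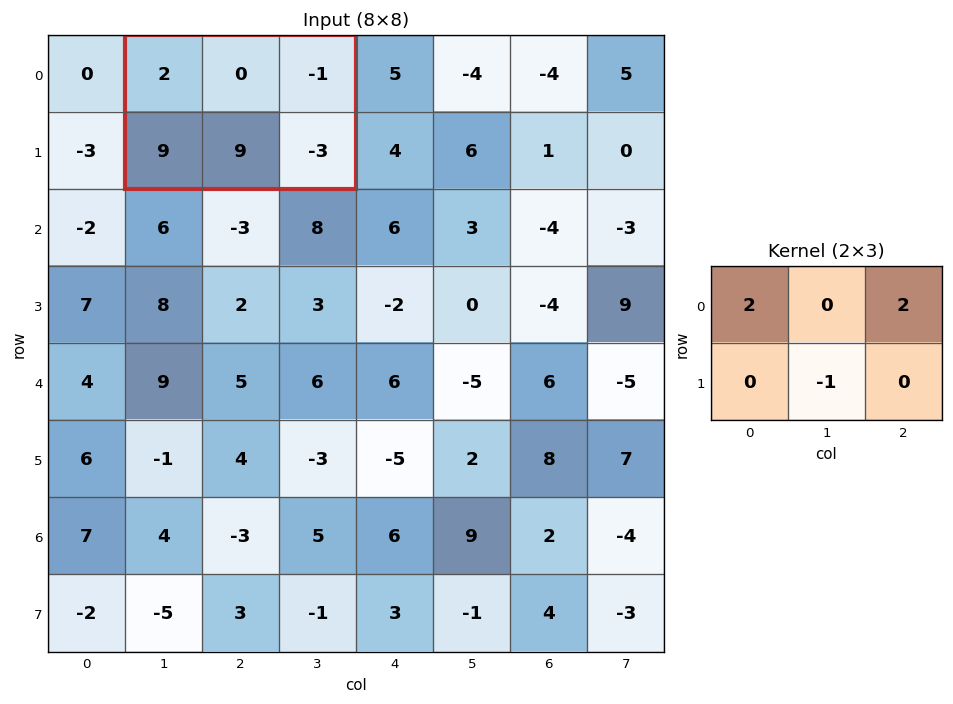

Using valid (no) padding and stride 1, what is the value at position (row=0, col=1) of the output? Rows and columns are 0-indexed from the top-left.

-7

The receptive field on the input at this output position is [2 0 -1 / 9 9 -3]. Elementwise product with the kernel and sum: 2·2 + -1·2 + 9·-1.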